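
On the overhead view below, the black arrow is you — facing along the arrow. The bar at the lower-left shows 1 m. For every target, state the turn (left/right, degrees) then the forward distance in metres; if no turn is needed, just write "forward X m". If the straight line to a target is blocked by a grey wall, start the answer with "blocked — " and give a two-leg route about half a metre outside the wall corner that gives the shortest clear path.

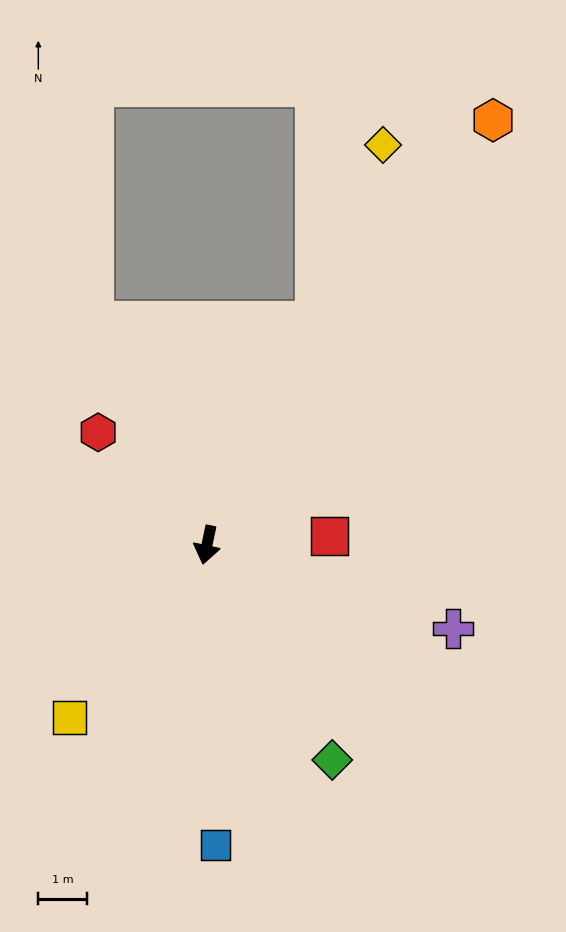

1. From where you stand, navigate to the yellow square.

turn right 27°, forward 4.5 m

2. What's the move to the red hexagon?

turn right 124°, forward 3.2 m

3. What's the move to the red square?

turn left 106°, forward 2.5 m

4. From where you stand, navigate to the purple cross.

turn left 83°, forward 5.3 m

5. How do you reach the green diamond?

turn left 42°, forward 5.1 m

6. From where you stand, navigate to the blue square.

turn left 14°, forward 6.1 m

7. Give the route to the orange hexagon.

turn left 158°, forward 10.5 m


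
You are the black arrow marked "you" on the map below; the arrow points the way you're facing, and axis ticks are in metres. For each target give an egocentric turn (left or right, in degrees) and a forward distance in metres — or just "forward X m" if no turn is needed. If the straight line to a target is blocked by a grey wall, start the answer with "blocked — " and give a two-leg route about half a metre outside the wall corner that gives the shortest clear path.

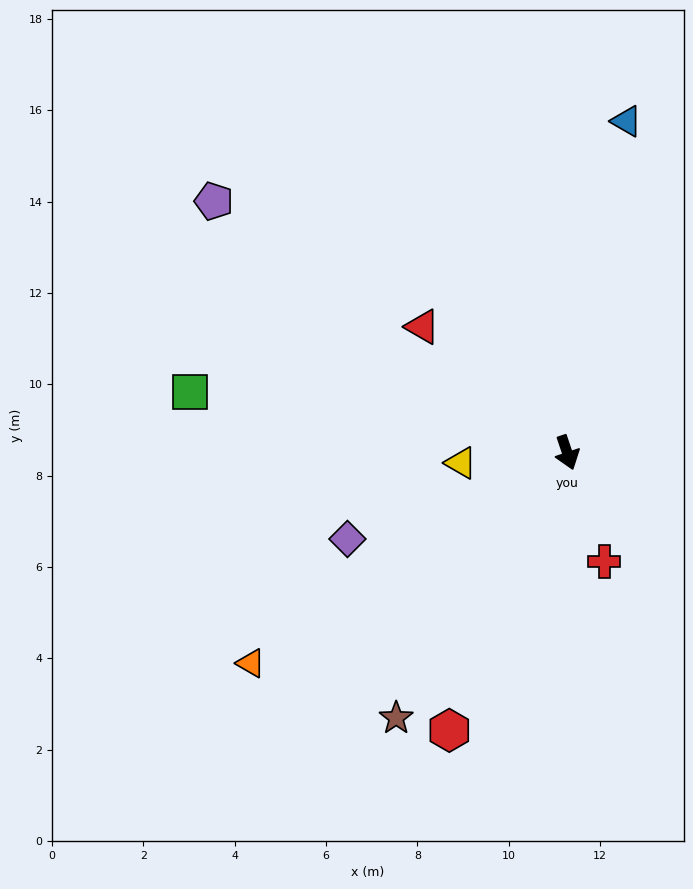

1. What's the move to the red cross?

forward 2.5 m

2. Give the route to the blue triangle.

turn left 151°, forward 7.4 m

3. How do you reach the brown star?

turn right 51°, forward 6.9 m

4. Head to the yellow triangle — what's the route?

turn right 103°, forward 2.3 m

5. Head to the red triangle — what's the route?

turn right 150°, forward 4.2 m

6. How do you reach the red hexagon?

turn right 42°, forward 6.6 m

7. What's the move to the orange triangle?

turn right 75°, forward 8.3 m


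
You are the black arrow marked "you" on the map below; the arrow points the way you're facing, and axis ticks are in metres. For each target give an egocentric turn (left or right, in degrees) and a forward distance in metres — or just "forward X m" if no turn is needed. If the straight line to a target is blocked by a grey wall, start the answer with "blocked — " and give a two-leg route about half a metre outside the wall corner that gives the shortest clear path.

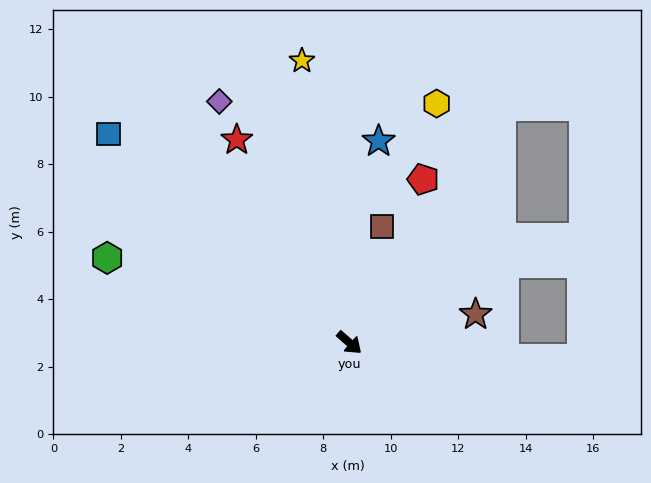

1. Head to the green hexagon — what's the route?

turn right 158°, forward 7.6 m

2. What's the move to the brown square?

turn left 116°, forward 3.6 m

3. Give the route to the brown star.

turn left 54°, forward 3.8 m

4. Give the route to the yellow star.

turn left 141°, forward 8.5 m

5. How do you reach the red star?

turn left 160°, forward 6.9 m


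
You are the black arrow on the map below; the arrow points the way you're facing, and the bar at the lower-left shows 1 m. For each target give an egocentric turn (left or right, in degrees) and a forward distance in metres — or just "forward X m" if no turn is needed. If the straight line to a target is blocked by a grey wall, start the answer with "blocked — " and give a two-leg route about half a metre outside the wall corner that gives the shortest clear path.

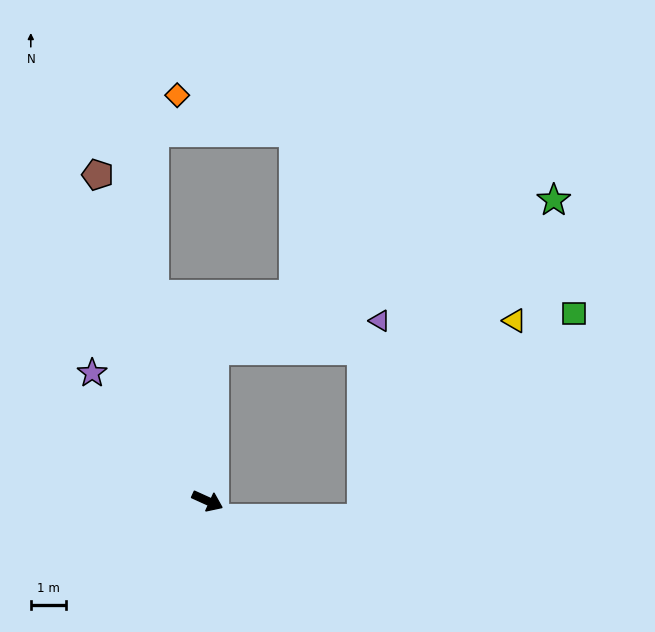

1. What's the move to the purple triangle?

blocked — turn left 112°, forward 4.3 m, then turn right 78°, forward 4.7 m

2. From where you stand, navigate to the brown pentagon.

turn left 133°, forward 9.7 m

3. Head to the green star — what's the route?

blocked — turn left 112°, forward 4.3 m, then turn right 64°, forward 10.5 m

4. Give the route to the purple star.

turn left 156°, forward 4.9 m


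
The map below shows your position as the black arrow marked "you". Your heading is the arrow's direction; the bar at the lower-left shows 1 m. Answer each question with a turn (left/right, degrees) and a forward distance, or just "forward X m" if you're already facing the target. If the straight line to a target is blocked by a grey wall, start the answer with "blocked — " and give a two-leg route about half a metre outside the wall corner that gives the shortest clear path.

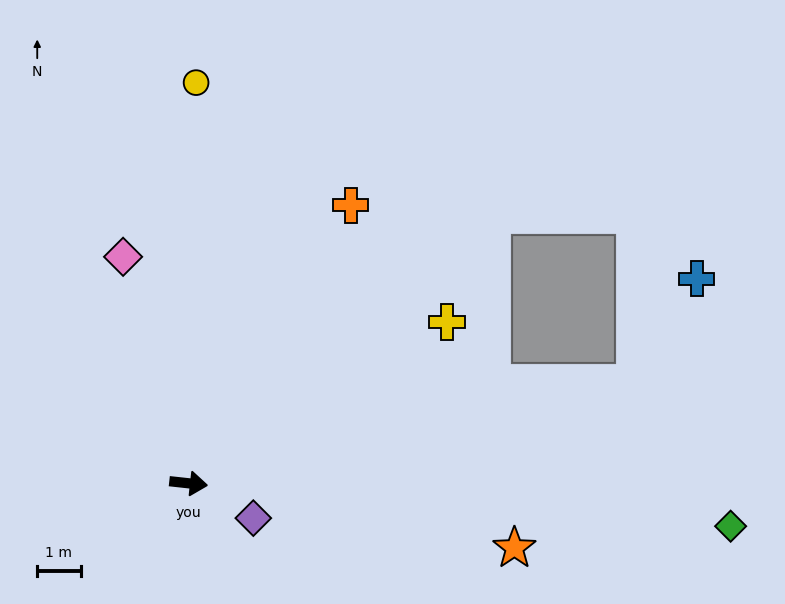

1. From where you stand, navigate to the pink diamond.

turn left 112°, forward 5.4 m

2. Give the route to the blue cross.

blocked — turn left 19°, forward 10.5 m, then turn left 47°, forward 2.8 m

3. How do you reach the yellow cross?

turn left 38°, forward 7.0 m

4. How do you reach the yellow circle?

turn left 95°, forward 9.2 m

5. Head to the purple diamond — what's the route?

turn right 22°, forward 1.7 m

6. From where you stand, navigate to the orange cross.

turn left 66°, forward 7.4 m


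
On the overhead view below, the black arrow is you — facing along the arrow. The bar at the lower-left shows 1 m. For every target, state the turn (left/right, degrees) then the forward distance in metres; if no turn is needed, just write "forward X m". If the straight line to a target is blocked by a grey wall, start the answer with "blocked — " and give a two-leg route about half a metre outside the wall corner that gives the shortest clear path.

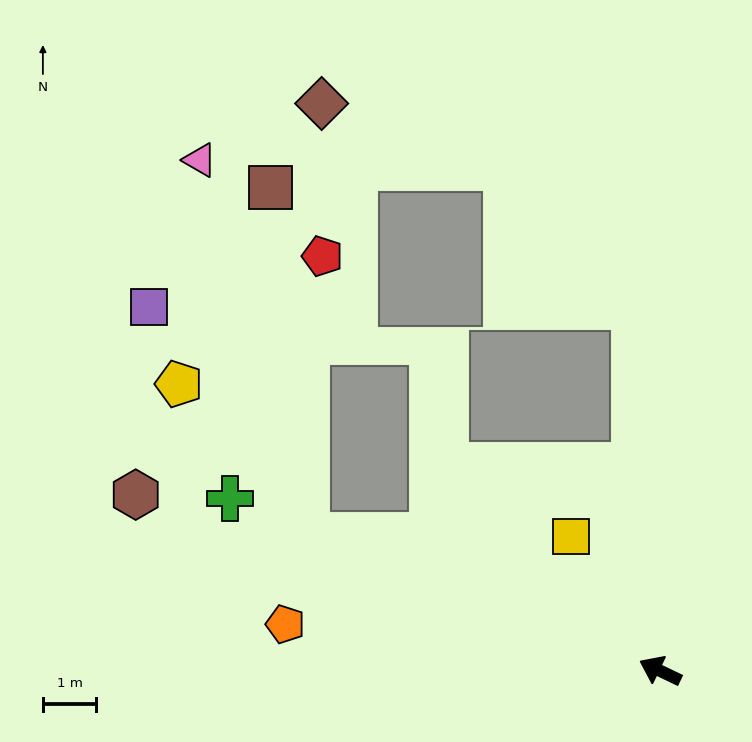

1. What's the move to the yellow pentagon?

blocked — turn left 5°, forward 7.1 m, then turn right 29°, forward 3.7 m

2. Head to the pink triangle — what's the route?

blocked — turn left 5°, forward 7.1 m, then turn right 53°, forward 7.3 m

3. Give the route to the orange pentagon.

turn left 18°, forward 7.1 m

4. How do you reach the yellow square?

turn right 31°, forward 3.0 m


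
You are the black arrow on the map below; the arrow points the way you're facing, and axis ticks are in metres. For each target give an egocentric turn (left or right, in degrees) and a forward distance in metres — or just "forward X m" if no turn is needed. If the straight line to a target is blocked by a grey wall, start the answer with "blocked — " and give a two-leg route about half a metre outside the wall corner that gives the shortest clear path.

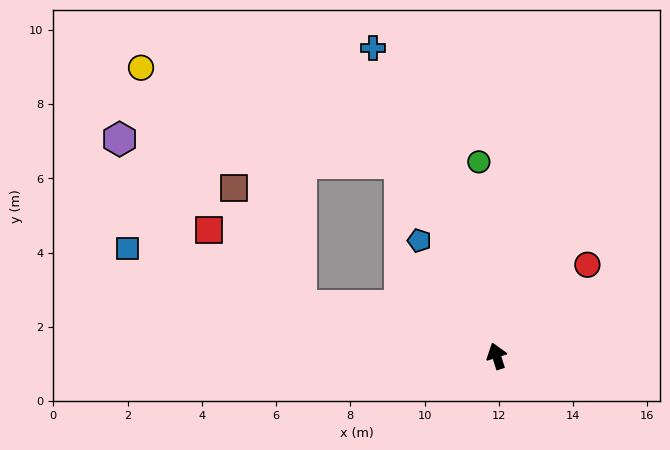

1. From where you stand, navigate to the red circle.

turn right 63°, forward 3.5 m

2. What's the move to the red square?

blocked — turn left 58°, forward 5.4 m, then turn right 25°, forward 3.2 m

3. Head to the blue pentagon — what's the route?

turn left 16°, forward 3.7 m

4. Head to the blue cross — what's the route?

turn left 4°, forward 8.9 m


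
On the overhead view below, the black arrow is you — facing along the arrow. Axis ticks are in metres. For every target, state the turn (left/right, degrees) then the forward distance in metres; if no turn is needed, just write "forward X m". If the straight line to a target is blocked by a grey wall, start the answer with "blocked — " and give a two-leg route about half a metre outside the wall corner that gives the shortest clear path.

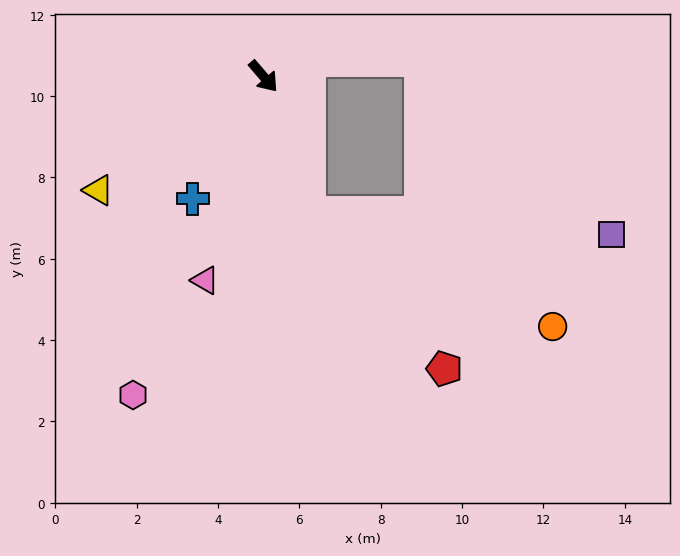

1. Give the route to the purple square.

blocked — turn right 22°, forward 3.5 m, then turn left 67°, forward 7.5 m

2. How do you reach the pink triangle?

turn right 57°, forward 5.2 m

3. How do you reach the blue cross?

turn right 71°, forward 3.5 m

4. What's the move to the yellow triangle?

turn right 96°, forward 4.9 m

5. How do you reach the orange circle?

blocked — turn right 22°, forward 3.5 m, then turn left 47°, forward 6.6 m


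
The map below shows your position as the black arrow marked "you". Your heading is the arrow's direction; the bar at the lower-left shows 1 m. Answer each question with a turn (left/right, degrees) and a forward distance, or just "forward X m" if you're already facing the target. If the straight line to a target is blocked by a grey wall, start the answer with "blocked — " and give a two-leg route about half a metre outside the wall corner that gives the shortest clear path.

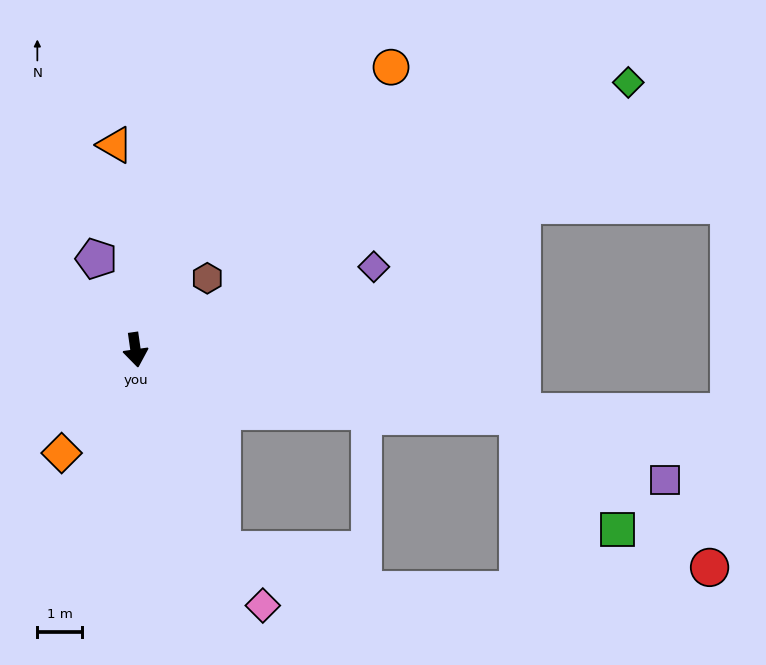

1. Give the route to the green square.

blocked — turn left 72°, forward 8.7 m, then turn right 39°, forward 3.4 m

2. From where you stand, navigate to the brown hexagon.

turn left 127°, forward 2.3 m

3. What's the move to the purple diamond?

turn left 101°, forward 5.7 m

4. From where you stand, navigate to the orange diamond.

turn right 44°, forward 2.9 m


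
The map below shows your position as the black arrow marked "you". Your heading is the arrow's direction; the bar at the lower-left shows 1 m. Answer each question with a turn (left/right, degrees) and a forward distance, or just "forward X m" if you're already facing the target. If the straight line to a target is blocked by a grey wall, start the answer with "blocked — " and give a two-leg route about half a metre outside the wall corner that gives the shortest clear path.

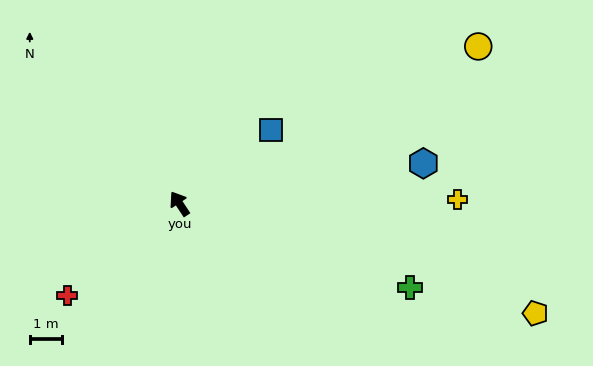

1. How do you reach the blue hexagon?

turn right 114°, forward 7.8 m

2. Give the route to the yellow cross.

turn right 123°, forward 8.7 m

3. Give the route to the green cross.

turn right 143°, forward 7.7 m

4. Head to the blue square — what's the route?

turn right 85°, forward 3.7 m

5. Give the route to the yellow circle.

turn right 96°, forward 10.6 m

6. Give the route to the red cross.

turn left 96°, forward 4.5 m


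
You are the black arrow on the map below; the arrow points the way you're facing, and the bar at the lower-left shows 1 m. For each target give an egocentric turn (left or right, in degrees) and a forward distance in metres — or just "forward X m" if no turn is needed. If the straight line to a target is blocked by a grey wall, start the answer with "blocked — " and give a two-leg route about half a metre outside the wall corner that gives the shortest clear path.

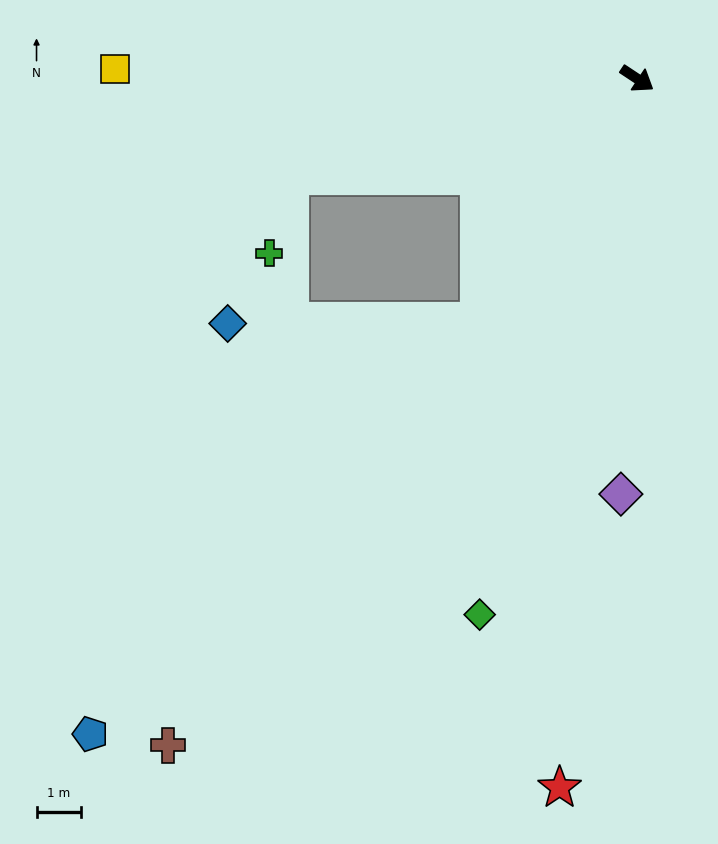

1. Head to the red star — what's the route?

turn right 63°, forward 15.9 m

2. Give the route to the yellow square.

turn right 148°, forward 11.6 m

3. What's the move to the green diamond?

turn right 73°, forward 12.4 m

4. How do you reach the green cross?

blocked — turn right 131°, forward 8.0 m, then turn left 60°, forward 1.8 m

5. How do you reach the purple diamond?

turn right 59°, forward 9.3 m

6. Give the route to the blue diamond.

blocked — turn right 90°, forward 6.4 m, then turn right 56°, forward 5.6 m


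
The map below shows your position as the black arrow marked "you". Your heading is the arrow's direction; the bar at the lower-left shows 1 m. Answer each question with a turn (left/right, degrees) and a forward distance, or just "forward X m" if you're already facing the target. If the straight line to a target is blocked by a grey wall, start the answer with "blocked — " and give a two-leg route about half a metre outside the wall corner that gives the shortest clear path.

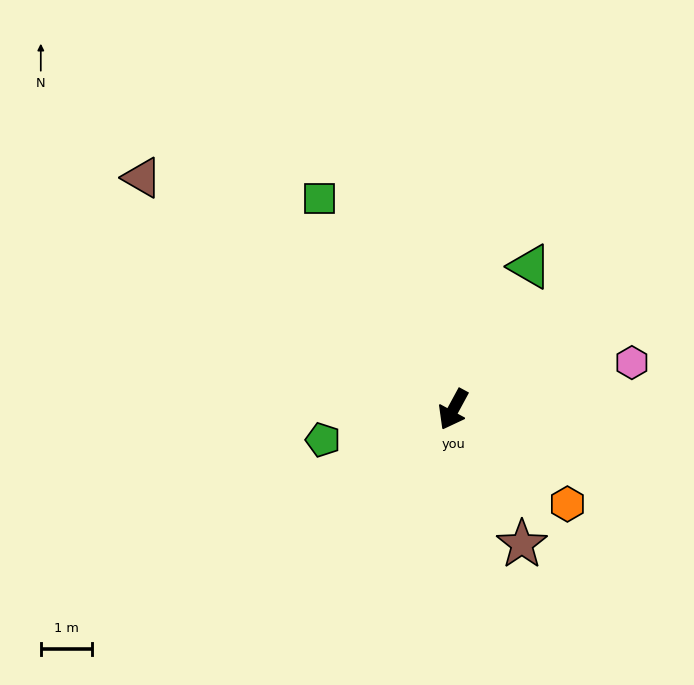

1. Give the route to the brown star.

turn left 55°, forward 3.0 m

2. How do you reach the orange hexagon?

turn left 79°, forward 2.9 m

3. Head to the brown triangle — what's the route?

turn right 98°, forward 7.6 m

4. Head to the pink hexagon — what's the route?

turn left 133°, forward 3.6 m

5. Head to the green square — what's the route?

turn right 119°, forward 4.9 m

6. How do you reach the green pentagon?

turn right 48°, forward 2.6 m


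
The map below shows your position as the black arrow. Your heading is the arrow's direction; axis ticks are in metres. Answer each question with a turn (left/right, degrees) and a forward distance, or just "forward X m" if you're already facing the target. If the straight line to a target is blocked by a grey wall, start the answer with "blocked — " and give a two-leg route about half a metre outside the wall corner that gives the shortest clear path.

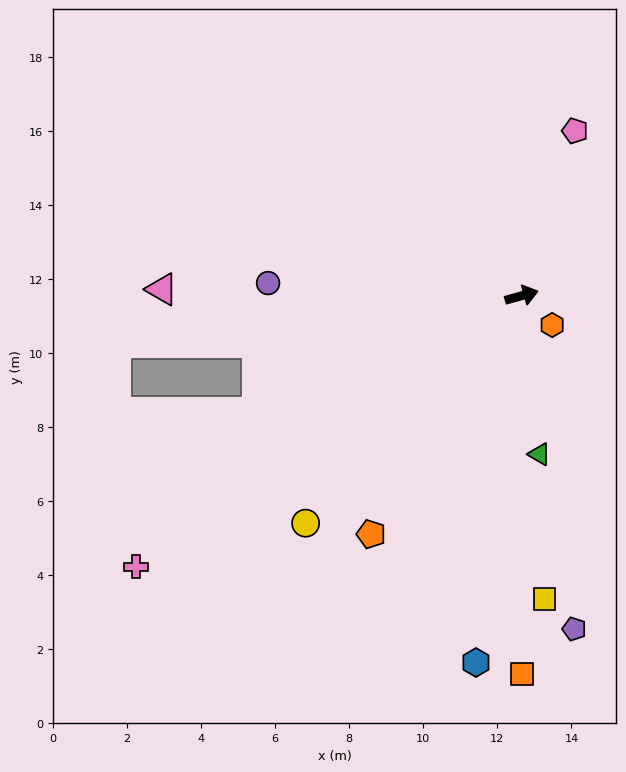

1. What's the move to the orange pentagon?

turn right 138°, forward 7.6 m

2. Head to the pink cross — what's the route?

turn right 161°, forward 12.7 m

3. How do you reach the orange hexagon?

turn right 59°, forward 1.1 m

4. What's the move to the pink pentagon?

turn left 56°, forward 4.7 m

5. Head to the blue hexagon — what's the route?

turn right 113°, forward 10.0 m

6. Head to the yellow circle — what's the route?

turn right 149°, forward 8.5 m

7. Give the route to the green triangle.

turn right 99°, forward 4.3 m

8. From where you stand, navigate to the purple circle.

turn left 162°, forward 6.9 m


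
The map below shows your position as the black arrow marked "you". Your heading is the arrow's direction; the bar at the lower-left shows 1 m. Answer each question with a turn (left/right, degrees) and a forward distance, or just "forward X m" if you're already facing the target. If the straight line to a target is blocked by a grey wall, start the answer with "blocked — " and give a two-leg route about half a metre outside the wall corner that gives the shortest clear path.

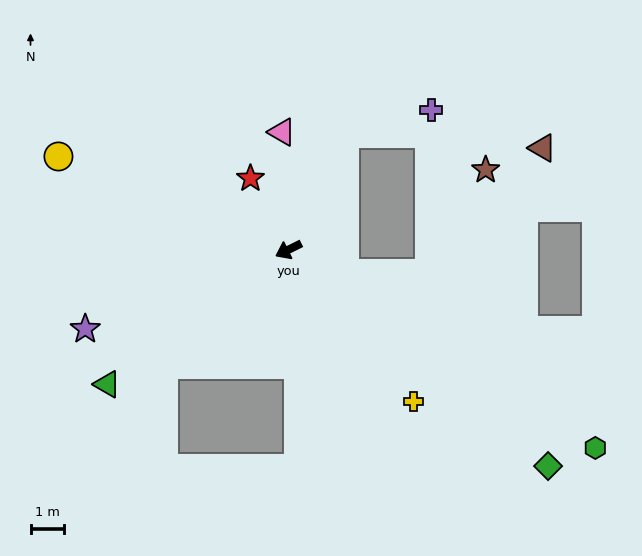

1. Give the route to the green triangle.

turn left 10°, forward 6.7 m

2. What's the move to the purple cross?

blocked — turn right 142°, forward 3.8 m, then turn right 49°, forward 2.7 m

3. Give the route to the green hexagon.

turn left 121°, forward 10.9 m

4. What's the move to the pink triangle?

turn right 113°, forward 3.5 m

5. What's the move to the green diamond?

turn left 114°, forward 10.0 m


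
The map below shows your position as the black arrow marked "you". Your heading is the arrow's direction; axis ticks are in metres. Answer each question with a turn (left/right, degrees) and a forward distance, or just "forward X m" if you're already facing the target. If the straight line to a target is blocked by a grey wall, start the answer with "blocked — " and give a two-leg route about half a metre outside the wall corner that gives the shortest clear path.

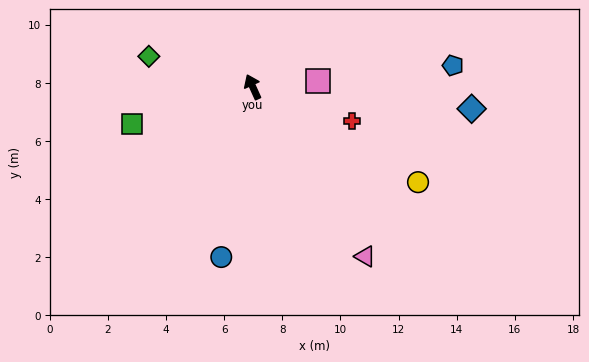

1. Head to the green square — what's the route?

turn left 83°, forward 4.3 m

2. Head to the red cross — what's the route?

turn right 133°, forward 3.6 m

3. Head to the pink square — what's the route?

turn right 109°, forward 2.3 m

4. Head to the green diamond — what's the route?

turn left 49°, forward 3.7 m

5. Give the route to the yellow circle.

turn right 144°, forward 6.6 m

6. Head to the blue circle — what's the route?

turn left 145°, forward 6.0 m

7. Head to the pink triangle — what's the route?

turn right 171°, forward 7.0 m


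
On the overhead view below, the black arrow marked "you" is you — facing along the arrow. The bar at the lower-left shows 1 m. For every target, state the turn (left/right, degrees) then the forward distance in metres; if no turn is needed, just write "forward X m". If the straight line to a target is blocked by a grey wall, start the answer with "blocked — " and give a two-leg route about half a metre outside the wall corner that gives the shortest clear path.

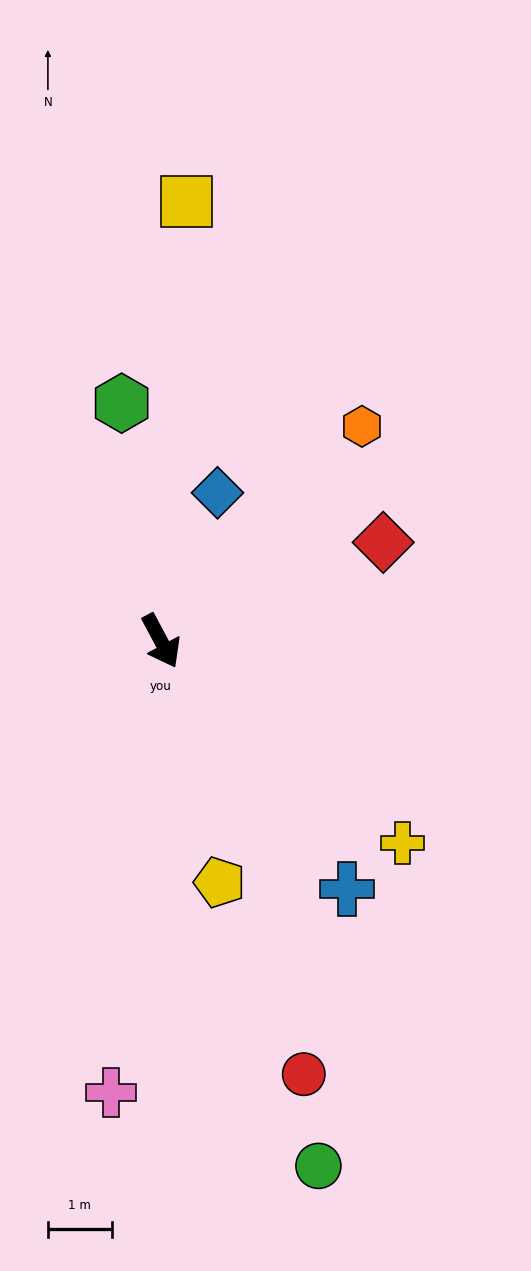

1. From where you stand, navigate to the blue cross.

turn left 9°, forward 4.8 m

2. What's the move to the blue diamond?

turn left 131°, forward 2.5 m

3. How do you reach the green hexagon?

turn left 161°, forward 3.8 m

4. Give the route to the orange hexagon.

turn left 109°, forward 4.6 m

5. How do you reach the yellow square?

turn left 149°, forward 6.9 m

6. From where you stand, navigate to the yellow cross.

turn left 22°, forward 4.9 m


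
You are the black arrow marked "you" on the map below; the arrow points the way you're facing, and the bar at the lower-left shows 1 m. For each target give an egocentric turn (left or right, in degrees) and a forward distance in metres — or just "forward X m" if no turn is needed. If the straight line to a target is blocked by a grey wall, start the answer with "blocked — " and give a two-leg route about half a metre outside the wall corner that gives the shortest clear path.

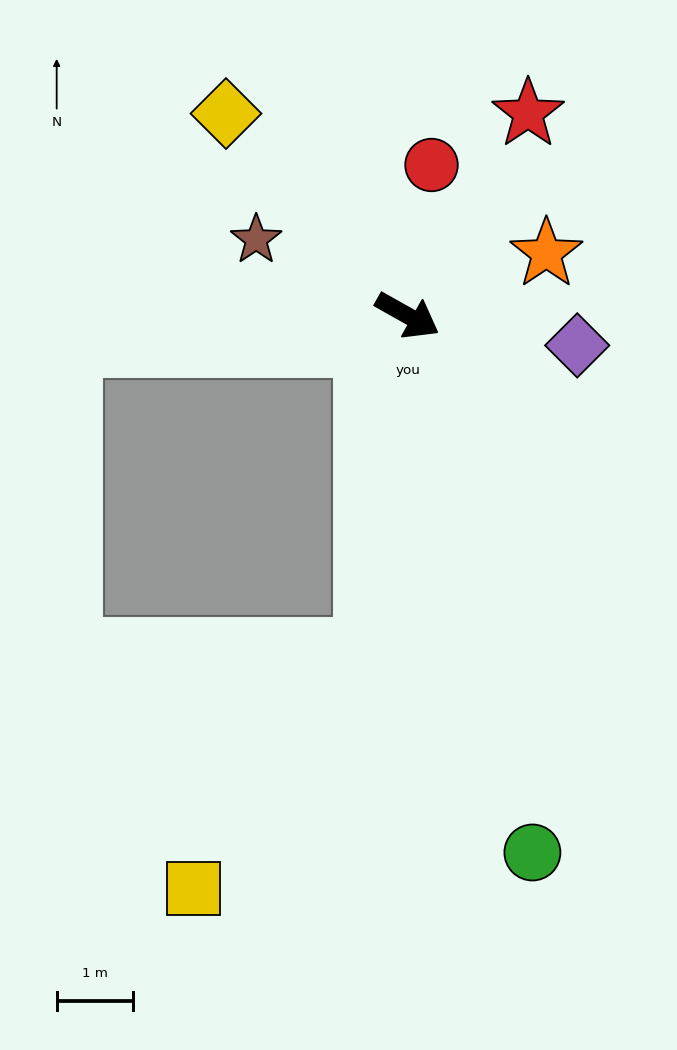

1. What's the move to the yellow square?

blocked — turn right 68°, forward 4.4 m, then turn right 29°, forward 3.8 m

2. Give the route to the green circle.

turn right 48°, forward 7.2 m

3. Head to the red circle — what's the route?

turn left 110°, forward 2.0 m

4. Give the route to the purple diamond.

turn left 19°, forward 2.3 m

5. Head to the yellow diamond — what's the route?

turn left 161°, forward 3.6 m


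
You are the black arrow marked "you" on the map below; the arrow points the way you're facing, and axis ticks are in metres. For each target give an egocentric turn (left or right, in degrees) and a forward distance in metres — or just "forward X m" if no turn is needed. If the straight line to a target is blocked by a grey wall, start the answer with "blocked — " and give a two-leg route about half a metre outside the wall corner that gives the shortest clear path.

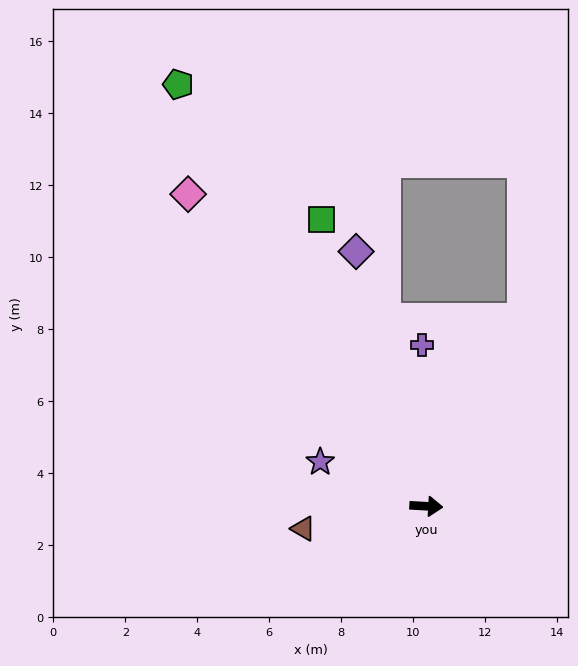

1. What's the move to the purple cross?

turn left 95°, forward 4.5 m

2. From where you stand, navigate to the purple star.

turn left 161°, forward 3.2 m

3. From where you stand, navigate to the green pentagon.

turn left 124°, forward 13.6 m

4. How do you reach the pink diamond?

turn left 131°, forward 10.9 m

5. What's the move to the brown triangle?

turn right 167°, forward 3.5 m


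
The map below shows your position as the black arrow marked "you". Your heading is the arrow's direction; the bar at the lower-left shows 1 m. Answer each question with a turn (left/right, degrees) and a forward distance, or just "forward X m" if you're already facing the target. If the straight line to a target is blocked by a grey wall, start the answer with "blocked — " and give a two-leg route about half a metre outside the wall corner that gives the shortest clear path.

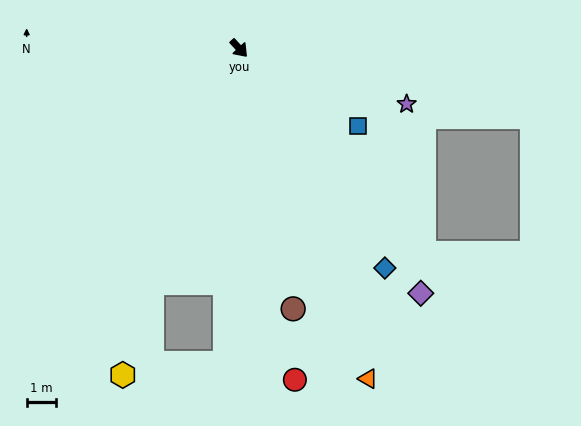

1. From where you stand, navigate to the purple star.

turn left 29°, forward 6.1 m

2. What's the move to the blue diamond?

turn right 9°, forward 9.1 m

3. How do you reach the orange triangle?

turn right 21°, forward 12.3 m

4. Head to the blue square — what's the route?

turn left 14°, forward 4.9 m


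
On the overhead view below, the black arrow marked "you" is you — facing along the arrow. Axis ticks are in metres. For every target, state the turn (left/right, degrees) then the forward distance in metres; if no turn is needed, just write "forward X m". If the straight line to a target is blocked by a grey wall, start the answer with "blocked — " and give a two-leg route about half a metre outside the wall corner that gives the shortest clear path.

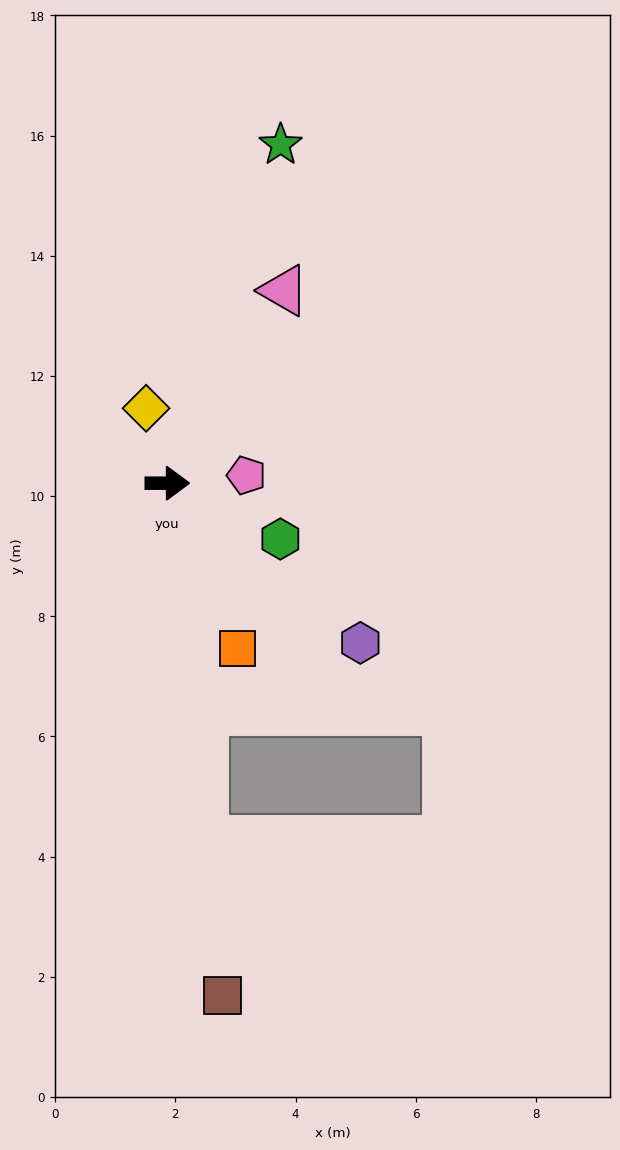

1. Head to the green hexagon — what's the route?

turn right 26°, forward 2.1 m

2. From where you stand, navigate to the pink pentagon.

turn left 6°, forward 1.3 m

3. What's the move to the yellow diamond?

turn left 106°, forward 1.3 m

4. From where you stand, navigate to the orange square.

turn right 67°, forward 3.0 m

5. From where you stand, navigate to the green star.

turn left 71°, forward 5.9 m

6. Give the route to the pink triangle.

turn left 59°, forward 3.7 m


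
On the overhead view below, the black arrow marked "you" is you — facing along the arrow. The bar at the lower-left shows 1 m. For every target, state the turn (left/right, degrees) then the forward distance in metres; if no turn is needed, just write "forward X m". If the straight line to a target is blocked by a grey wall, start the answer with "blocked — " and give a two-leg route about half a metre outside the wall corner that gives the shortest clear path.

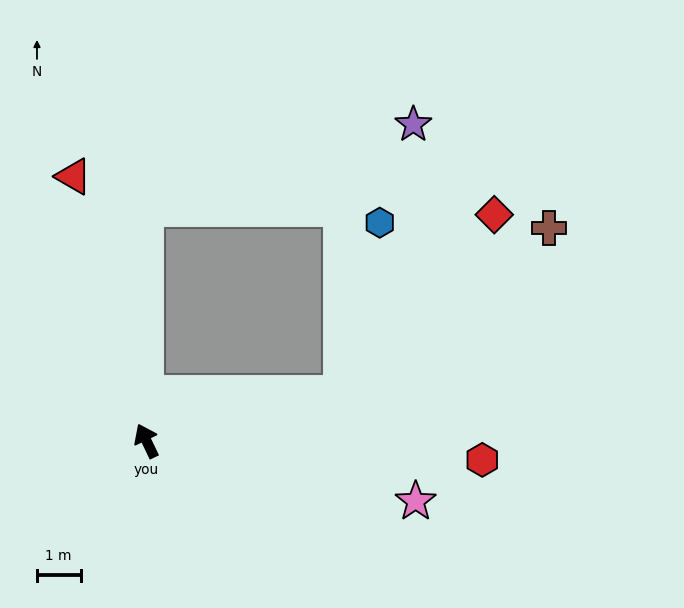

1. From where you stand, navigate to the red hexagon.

turn right 119°, forward 7.7 m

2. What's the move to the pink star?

turn right 128°, forward 6.3 m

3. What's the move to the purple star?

blocked — turn right 25°, forward 5.3 m, then turn right 73°, forward 6.4 m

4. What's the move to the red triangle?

turn right 10°, forward 6.3 m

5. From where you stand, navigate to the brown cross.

blocked — turn right 102°, forward 4.6 m, then turn left 25°, forward 6.1 m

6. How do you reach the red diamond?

blocked — turn right 102°, forward 4.6 m, then turn left 36°, forward 5.4 m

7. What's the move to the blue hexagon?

blocked — turn right 102°, forward 4.6 m, then turn left 64°, forward 4.0 m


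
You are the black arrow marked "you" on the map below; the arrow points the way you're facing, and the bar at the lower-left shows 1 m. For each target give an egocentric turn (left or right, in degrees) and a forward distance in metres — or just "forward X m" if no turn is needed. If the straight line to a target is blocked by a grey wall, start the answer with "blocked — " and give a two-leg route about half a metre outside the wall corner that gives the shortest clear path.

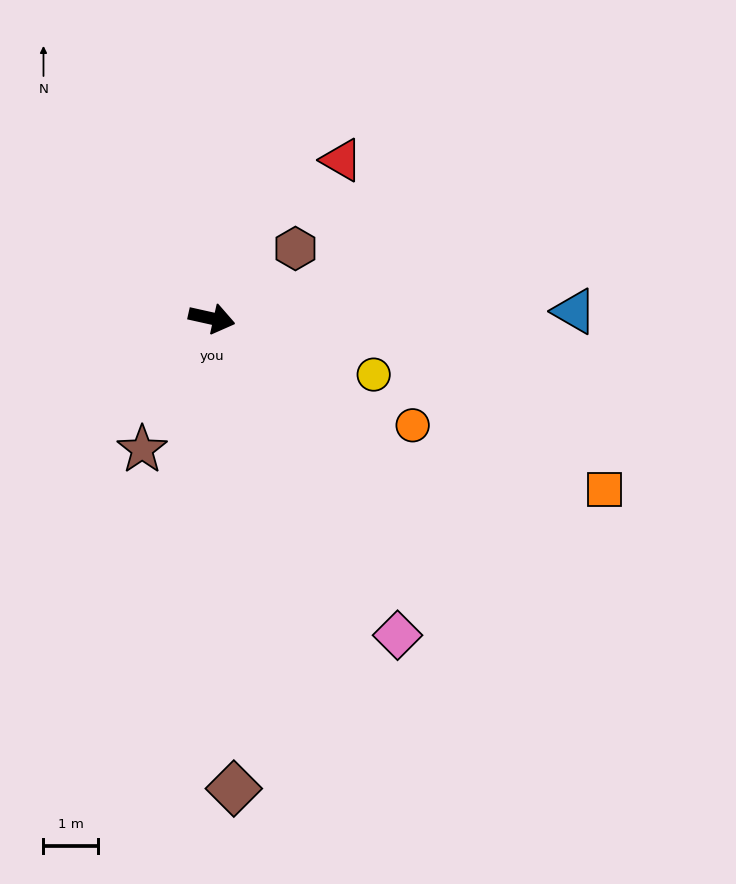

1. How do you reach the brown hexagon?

turn left 52°, forward 2.0 m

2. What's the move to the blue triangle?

turn left 14°, forward 6.6 m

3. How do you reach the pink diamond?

turn right 47°, forward 6.7 m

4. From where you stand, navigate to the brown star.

turn right 105°, forward 2.7 m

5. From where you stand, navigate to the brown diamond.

turn right 75°, forward 8.6 m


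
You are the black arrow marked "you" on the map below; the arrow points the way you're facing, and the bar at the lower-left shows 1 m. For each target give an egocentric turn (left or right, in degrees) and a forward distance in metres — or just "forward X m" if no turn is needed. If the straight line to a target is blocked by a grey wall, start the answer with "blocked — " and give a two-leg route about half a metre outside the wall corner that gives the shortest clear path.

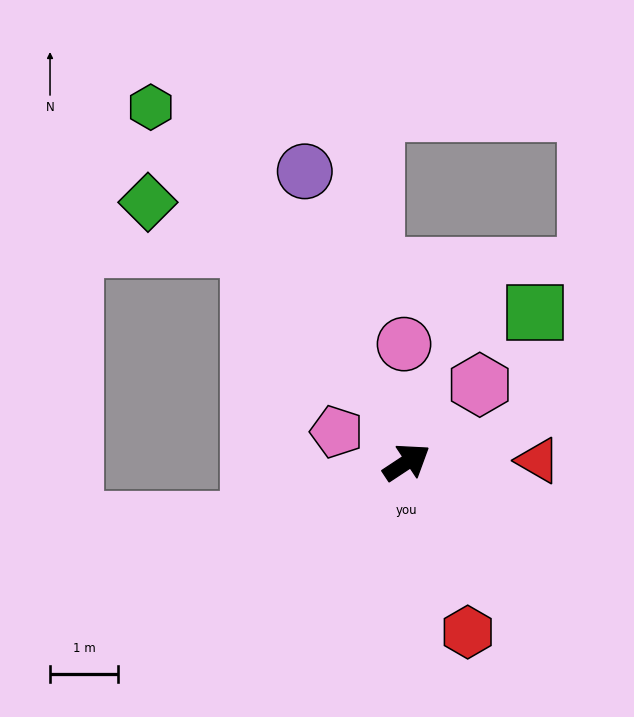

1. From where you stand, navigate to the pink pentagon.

turn left 123°, forward 1.1 m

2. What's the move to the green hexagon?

turn left 92°, forward 6.5 m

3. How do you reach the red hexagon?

turn right 104°, forward 2.7 m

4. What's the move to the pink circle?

turn left 58°, forward 1.7 m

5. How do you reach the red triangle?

turn right 33°, forward 1.9 m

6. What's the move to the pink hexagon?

turn left 13°, forward 1.6 m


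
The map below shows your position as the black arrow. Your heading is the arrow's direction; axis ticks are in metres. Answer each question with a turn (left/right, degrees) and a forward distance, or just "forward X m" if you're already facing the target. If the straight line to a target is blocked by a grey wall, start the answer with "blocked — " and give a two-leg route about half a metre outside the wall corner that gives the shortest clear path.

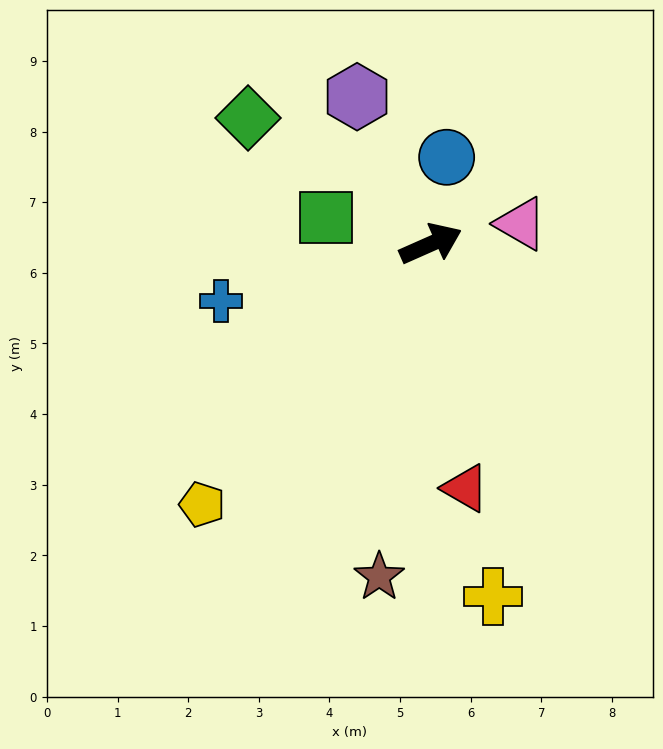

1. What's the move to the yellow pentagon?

turn right 155°, forward 4.9 m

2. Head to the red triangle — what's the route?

turn right 106°, forward 3.5 m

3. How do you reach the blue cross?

turn left 171°, forward 3.1 m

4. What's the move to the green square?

turn left 142°, forward 1.5 m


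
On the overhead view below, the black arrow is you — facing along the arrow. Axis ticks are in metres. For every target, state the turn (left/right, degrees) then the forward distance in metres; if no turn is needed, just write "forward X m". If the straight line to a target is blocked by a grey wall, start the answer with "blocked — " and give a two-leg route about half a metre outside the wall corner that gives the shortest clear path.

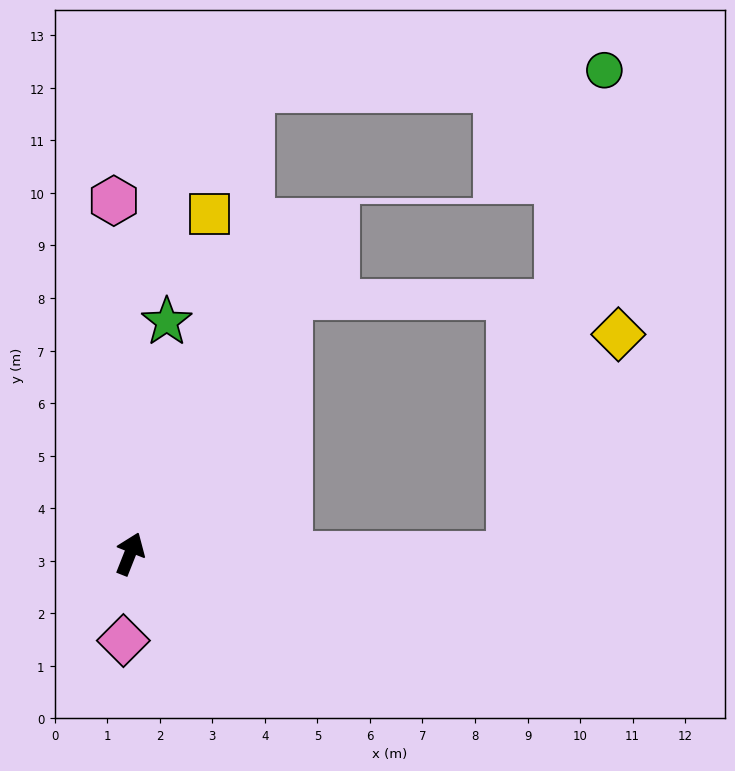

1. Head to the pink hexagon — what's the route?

turn left 24°, forward 6.7 m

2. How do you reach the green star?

turn left 13°, forward 4.5 m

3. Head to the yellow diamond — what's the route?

blocked — turn right 68°, forward 7.2 m, then turn left 63°, forward 4.7 m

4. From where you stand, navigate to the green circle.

blocked — turn right 68°, forward 7.2 m, then turn left 78°, forward 9.4 m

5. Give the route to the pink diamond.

turn right 163°, forward 1.7 m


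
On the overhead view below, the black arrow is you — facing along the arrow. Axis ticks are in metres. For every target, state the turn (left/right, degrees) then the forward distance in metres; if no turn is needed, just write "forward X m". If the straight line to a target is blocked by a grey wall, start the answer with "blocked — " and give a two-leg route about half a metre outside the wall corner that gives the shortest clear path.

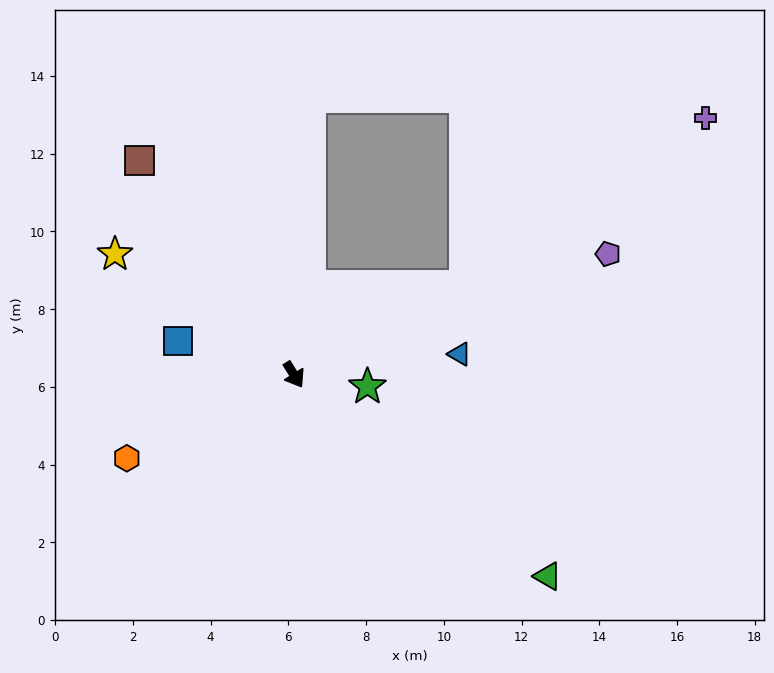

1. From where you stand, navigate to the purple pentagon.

turn left 79°, forward 8.7 m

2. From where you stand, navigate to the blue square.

turn right 138°, forward 3.1 m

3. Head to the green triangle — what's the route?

turn left 20°, forward 8.3 m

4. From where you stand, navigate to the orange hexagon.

turn right 95°, forward 4.8 m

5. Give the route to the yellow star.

turn right 156°, forward 5.6 m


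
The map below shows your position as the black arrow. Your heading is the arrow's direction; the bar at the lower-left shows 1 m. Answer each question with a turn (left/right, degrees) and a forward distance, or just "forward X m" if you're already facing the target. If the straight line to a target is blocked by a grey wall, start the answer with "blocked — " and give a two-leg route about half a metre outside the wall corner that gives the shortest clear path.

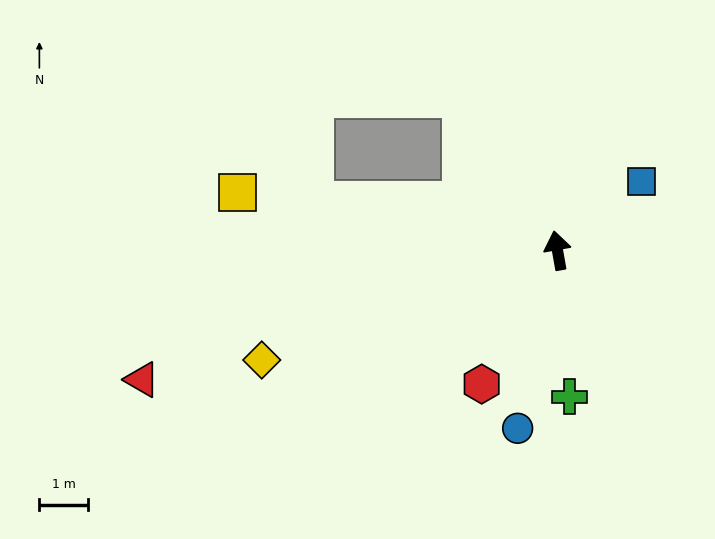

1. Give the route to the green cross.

turn left 175°, forward 3.0 m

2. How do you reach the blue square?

turn right 61°, forward 2.2 m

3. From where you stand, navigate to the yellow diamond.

turn left 100°, forward 6.4 m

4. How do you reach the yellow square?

turn left 70°, forward 6.6 m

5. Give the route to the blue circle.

turn left 157°, forward 3.7 m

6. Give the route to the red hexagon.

turn left 140°, forward 3.1 m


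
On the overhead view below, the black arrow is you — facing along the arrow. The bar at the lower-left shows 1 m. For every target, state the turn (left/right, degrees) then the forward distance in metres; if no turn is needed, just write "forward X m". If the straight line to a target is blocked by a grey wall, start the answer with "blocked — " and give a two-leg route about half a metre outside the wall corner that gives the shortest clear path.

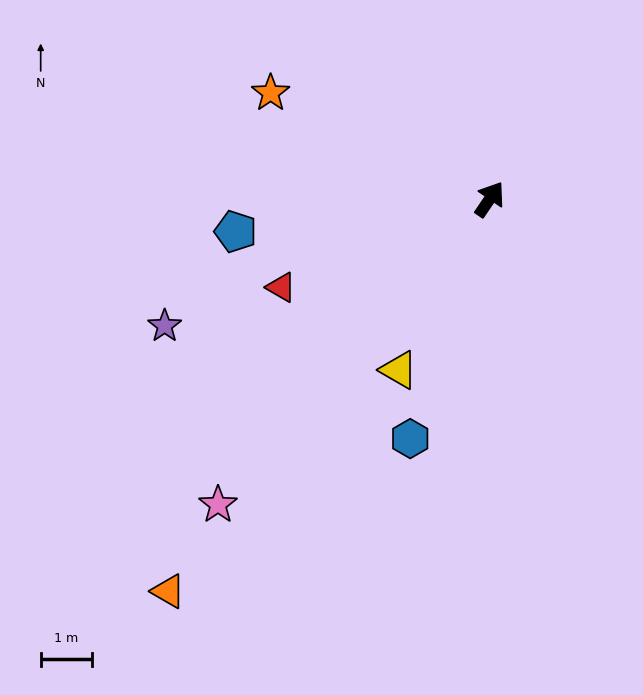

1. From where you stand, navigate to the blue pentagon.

turn left 131°, forward 5.0 m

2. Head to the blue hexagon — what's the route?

turn right 164°, forward 4.9 m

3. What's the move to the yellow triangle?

turn right 174°, forward 3.8 m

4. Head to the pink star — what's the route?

turn left 173°, forward 8.0 m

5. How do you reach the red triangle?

turn left 147°, forward 4.4 m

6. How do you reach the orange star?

turn left 98°, forward 4.8 m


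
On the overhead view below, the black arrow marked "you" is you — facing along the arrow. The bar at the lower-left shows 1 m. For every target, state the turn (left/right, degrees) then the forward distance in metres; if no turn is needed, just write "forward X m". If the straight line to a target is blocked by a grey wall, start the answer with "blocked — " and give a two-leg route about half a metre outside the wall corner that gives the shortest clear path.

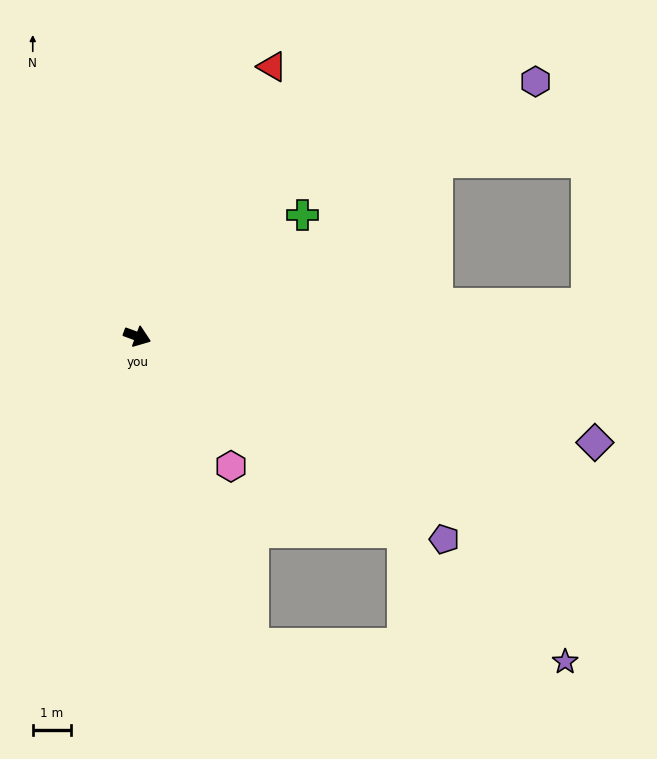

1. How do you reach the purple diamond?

turn left 7°, forward 12.2 m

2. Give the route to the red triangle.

turn left 84°, forward 7.8 m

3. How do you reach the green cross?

turn left 56°, forward 5.3 m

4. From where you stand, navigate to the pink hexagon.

turn right 34°, forward 4.2 m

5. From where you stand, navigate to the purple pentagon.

turn right 13°, forward 9.6 m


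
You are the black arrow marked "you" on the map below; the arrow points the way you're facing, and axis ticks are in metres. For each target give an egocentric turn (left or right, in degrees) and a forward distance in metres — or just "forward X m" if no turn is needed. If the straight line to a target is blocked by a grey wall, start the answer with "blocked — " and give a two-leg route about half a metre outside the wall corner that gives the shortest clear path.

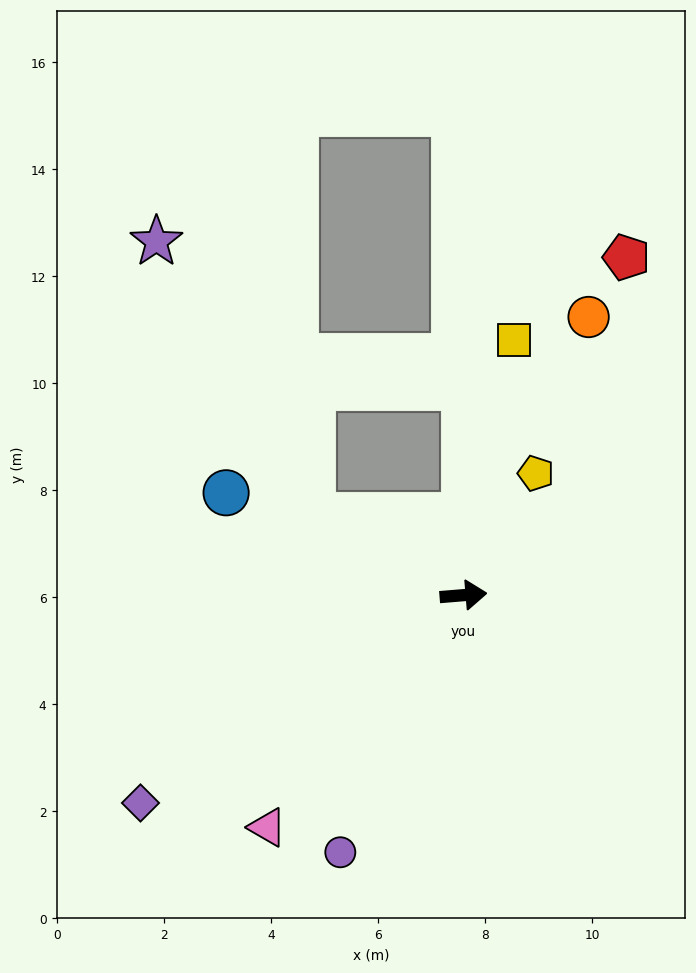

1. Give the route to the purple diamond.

turn right 152°, forward 7.2 m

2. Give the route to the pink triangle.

turn right 135°, forward 5.7 m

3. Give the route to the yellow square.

turn left 74°, forward 4.9 m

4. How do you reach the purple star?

blocked — turn left 147°, forward 3.2 m, then turn right 32°, forward 5.9 m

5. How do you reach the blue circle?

turn left 152°, forward 4.8 m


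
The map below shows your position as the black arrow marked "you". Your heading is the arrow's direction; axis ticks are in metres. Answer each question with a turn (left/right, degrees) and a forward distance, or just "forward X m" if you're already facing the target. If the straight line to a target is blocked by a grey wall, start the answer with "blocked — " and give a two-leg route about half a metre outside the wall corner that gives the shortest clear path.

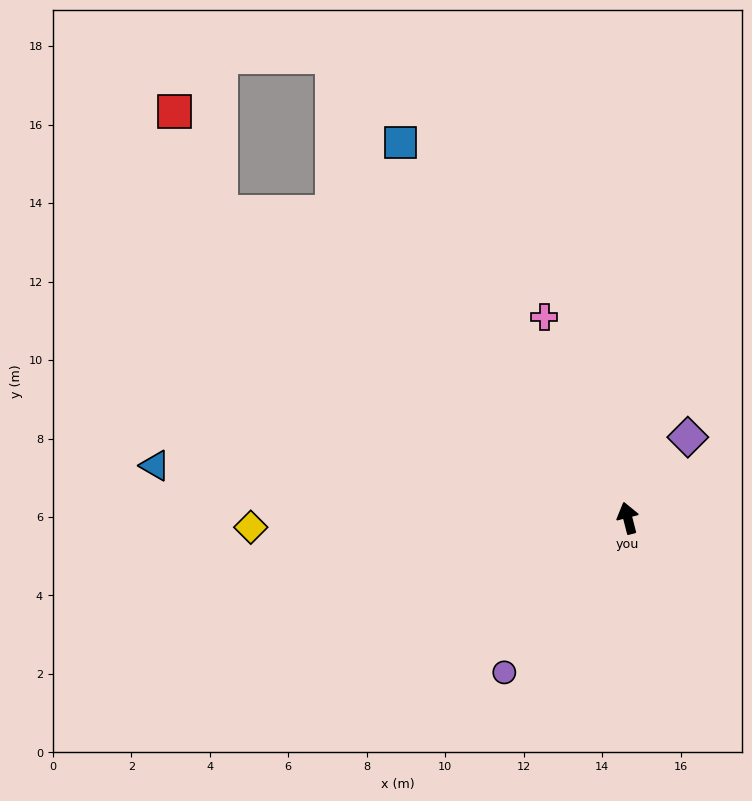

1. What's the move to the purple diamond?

turn right 51°, forward 2.6 m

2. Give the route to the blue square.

turn left 17°, forward 11.2 m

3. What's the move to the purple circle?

turn left 127°, forward 5.0 m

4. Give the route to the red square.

blocked — turn left 39°, forward 13.0 m, then turn right 28°, forward 2.8 m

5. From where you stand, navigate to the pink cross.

turn left 8°, forward 5.5 m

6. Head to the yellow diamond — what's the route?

turn left 77°, forward 9.6 m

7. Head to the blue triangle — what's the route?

turn left 69°, forward 12.1 m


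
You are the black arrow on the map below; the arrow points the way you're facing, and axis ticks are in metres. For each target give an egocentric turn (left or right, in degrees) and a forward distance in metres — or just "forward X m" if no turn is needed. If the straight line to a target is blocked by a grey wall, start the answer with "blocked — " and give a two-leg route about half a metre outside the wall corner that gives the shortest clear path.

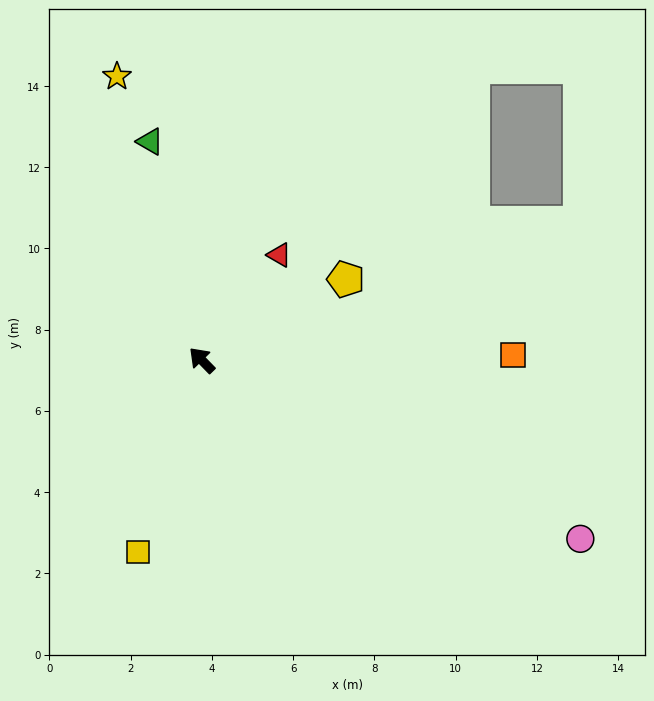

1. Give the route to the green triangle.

turn right 31°, forward 5.5 m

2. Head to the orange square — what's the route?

turn right 133°, forward 7.7 m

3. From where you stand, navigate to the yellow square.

turn left 117°, forward 5.0 m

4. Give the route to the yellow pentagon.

turn right 105°, forward 4.1 m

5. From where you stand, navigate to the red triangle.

turn right 81°, forward 3.2 m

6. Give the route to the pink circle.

turn right 160°, forward 10.3 m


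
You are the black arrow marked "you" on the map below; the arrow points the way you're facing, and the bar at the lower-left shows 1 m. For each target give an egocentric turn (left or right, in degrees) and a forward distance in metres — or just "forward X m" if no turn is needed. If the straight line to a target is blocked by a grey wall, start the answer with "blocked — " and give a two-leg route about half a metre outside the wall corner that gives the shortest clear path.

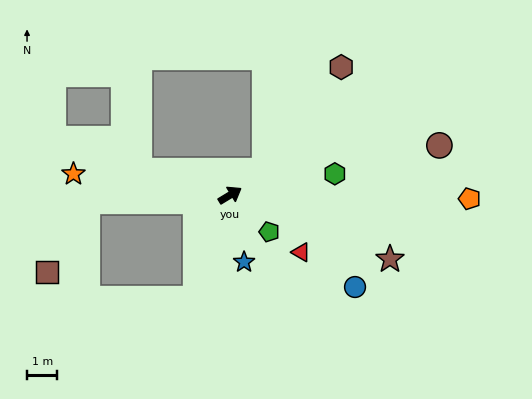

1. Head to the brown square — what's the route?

blocked — turn left 151°, forward 4.7 m, then turn left 58°, forward 2.7 m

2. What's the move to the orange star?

turn left 141°, forward 5.2 m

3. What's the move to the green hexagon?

turn right 20°, forward 3.5 m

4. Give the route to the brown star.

turn right 53°, forward 5.7 m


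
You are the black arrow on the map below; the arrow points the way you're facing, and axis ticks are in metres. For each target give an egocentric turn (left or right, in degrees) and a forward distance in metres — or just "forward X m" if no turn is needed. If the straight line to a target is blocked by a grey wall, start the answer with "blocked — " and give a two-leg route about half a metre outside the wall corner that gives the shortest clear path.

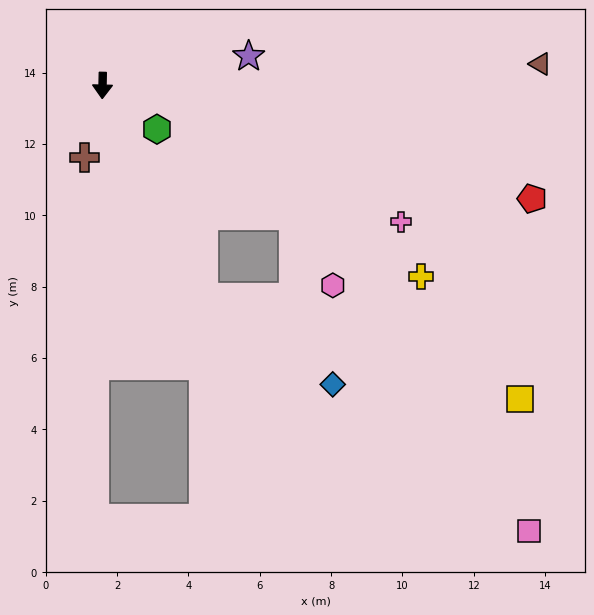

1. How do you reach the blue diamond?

blocked — turn left 26°, forward 6.6 m, then turn left 32°, forward 4.4 m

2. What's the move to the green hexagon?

turn left 53°, forward 2.0 m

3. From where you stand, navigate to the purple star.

turn left 103°, forward 4.2 m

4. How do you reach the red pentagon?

turn left 77°, forward 12.5 m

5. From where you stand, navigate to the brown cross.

turn right 13°, forward 2.1 m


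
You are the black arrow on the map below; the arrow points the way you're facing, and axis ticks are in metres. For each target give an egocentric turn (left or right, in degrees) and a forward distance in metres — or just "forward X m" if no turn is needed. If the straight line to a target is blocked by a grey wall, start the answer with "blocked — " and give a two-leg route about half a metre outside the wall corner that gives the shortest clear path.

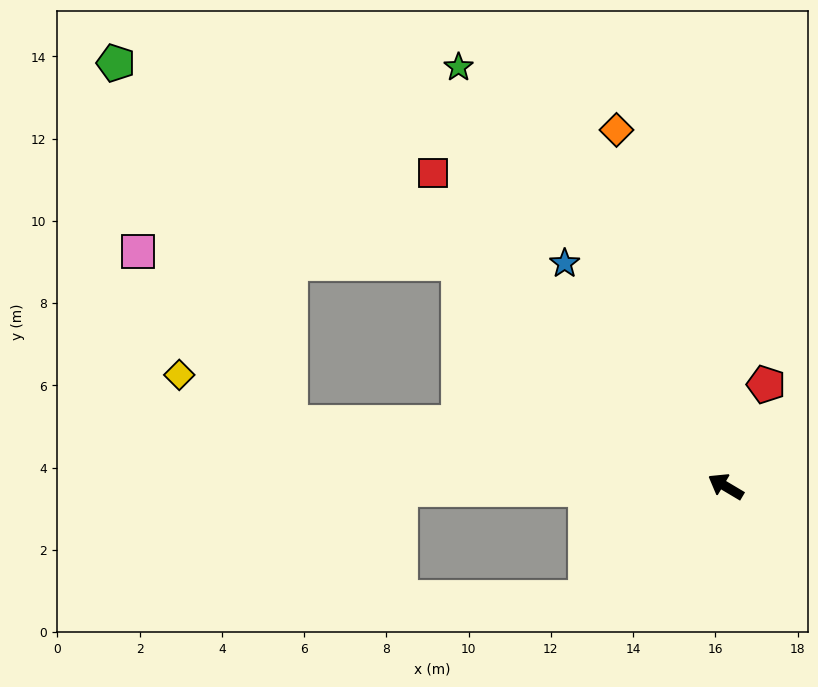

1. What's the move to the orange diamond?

turn right 42°, forward 9.1 m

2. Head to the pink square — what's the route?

blocked — turn right 9°, forward 8.5 m, then turn left 38°, forward 7.8 m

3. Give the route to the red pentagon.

turn right 81°, forward 2.7 m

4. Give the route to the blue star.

turn right 23°, forward 6.7 m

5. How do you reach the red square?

turn right 16°, forward 10.4 m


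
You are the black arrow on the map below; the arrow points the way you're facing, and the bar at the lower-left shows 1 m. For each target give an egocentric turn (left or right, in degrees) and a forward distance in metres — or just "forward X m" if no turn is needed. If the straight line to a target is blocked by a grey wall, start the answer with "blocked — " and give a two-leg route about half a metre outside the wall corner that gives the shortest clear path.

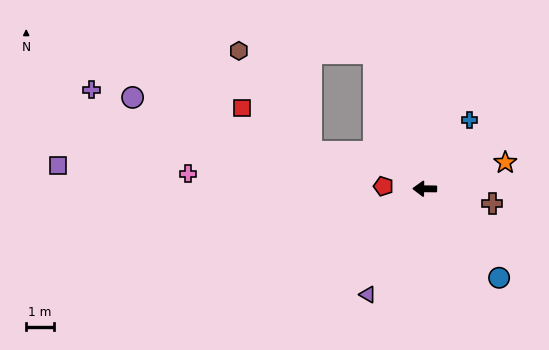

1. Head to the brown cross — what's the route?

turn left 168°, forward 2.5 m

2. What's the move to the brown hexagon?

blocked — turn right 69°, forward 5.3 m, then turn left 69°, forward 4.9 m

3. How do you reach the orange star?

turn right 161°, forward 3.1 m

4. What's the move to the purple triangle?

turn left 62°, forward 4.4 m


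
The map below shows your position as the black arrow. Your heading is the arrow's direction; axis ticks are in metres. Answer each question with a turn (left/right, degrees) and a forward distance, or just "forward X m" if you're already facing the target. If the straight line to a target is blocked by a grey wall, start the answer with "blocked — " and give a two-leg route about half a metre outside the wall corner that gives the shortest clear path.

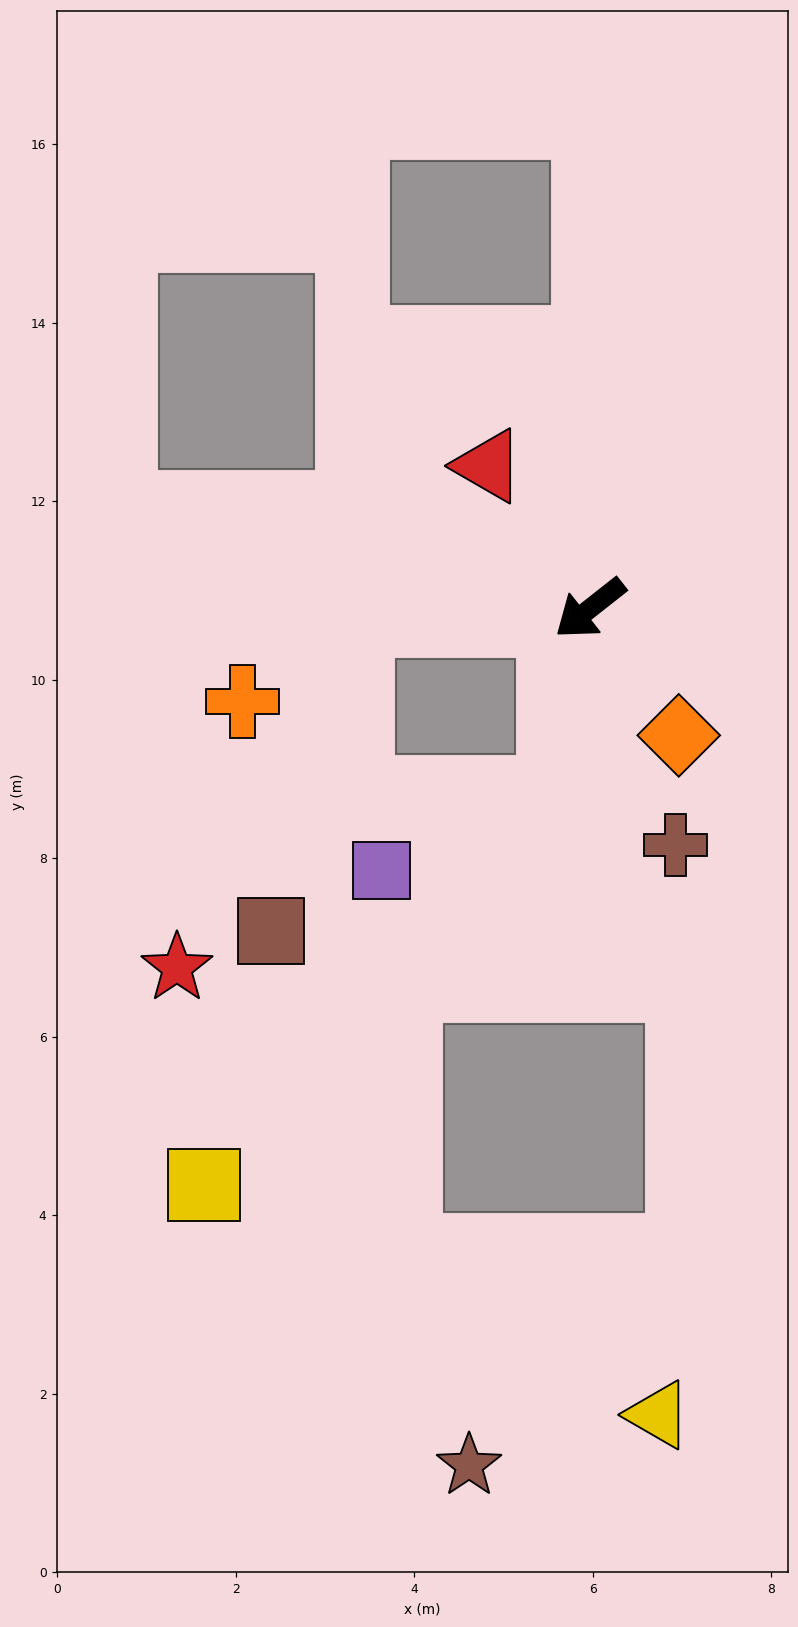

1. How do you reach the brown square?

blocked — turn right 36°, forward 2.6 m, then turn left 73°, forward 3.6 m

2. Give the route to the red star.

blocked — turn right 36°, forward 2.6 m, then turn left 61°, forward 4.4 m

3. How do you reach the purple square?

blocked — turn left 41°, forward 2.1 m, then turn right 55°, forward 2.1 m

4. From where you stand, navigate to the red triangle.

turn right 93°, forward 2.0 m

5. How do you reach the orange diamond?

turn left 87°, forward 1.7 m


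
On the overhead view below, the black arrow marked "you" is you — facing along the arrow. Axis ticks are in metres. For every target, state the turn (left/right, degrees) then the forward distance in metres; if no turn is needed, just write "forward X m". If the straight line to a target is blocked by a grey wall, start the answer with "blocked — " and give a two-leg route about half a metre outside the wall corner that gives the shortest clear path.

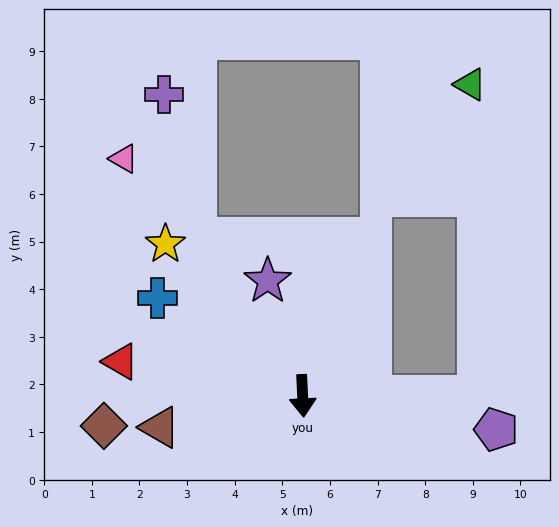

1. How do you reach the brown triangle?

turn right 80°, forward 3.1 m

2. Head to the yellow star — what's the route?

turn right 141°, forward 4.3 m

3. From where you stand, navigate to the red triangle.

turn right 103°, forward 3.9 m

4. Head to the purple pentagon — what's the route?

turn left 77°, forward 4.1 m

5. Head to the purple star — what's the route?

turn right 166°, forward 2.5 m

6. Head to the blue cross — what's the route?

turn right 127°, forward 3.7 m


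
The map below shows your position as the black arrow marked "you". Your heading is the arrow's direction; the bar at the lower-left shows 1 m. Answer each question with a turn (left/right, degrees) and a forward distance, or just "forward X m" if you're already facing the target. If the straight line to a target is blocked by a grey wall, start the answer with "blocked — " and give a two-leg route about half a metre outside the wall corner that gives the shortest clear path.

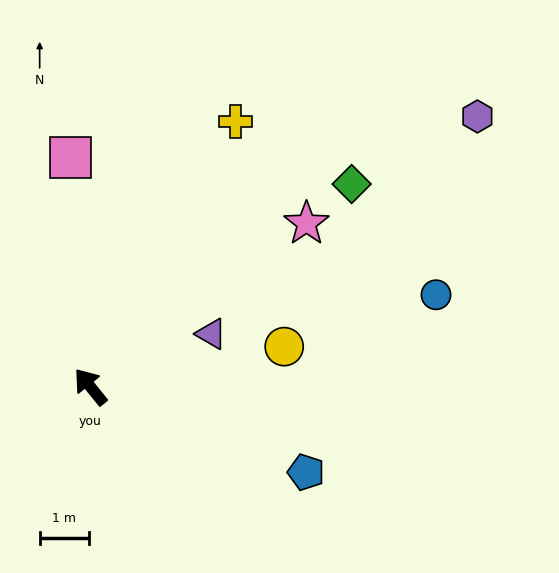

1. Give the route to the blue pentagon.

turn right 151°, forward 4.7 m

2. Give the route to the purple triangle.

turn right 105°, forward 2.7 m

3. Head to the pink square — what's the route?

turn right 34°, forward 4.7 m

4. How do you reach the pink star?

turn right 92°, forward 5.5 m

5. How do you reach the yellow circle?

turn right 117°, forward 4.0 m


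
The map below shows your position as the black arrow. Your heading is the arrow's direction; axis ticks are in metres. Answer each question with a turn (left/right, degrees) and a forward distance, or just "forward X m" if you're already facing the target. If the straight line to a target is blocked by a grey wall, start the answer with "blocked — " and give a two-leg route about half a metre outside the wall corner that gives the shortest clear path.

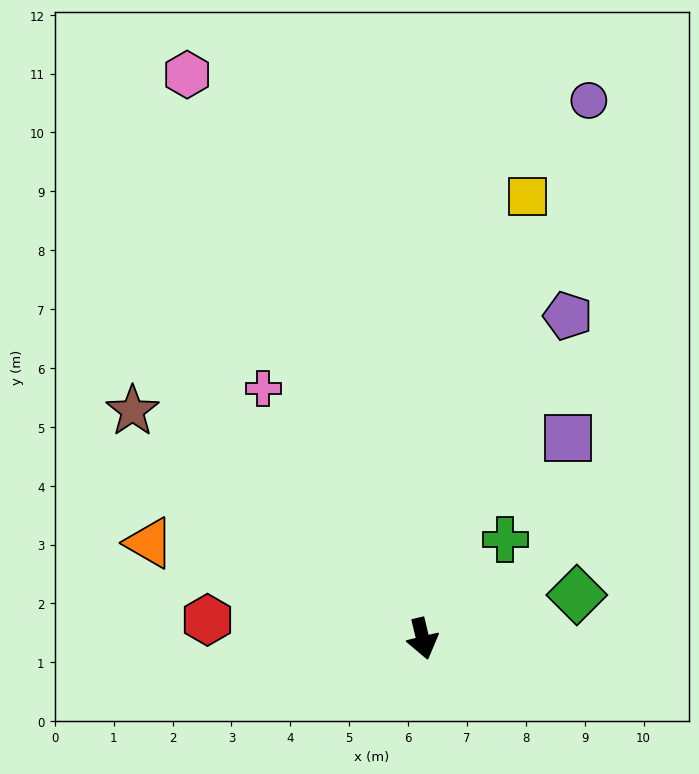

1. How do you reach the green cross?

turn left 127°, forward 2.2 m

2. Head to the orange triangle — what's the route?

turn right 123°, forward 4.9 m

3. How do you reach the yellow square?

turn left 153°, forward 7.7 m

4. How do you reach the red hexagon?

turn right 109°, forward 3.7 m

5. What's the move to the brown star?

turn right 142°, forward 6.3 m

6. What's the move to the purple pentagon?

turn left 142°, forward 6.0 m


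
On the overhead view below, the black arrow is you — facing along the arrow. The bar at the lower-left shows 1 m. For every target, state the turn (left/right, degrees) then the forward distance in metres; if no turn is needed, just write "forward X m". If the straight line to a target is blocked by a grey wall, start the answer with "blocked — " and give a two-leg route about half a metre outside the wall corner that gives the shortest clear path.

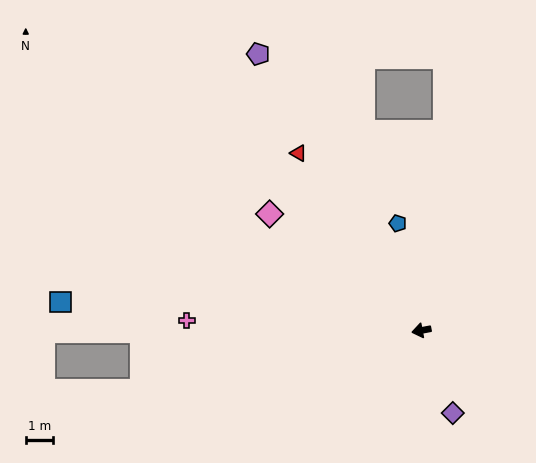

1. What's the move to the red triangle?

turn right 66°, forward 8.0 m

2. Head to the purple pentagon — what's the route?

turn right 70°, forward 11.9 m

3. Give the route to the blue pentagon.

turn right 88°, forward 4.1 m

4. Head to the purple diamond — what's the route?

turn left 100°, forward 3.3 m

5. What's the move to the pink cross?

turn right 13°, forward 8.7 m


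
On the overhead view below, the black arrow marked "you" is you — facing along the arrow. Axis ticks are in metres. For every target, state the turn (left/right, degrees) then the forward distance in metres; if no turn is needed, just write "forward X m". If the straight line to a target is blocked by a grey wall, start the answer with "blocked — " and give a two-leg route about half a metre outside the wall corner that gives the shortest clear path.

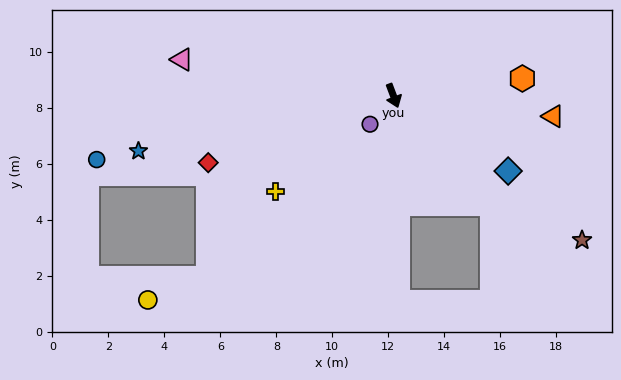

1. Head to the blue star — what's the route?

turn right 98°, forward 9.3 m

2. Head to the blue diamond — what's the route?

turn left 36°, forward 4.9 m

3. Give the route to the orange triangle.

turn left 62°, forward 5.8 m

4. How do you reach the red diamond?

turn right 91°, forward 7.0 m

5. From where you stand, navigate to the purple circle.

turn right 60°, forward 1.3 m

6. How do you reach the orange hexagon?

turn left 77°, forward 4.6 m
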